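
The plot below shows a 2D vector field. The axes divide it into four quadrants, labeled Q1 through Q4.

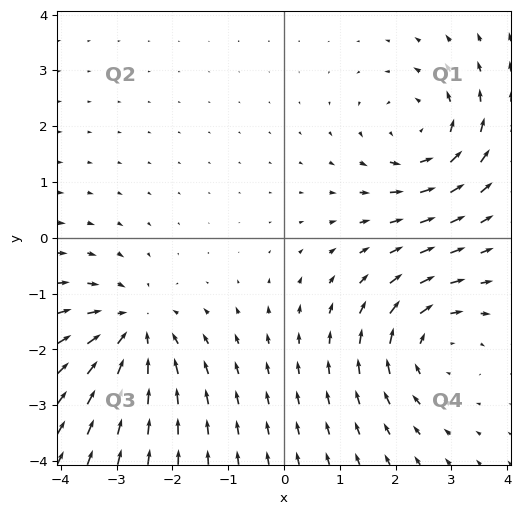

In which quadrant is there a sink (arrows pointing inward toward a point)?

The sink sits at approximately (-2.7, -1.6), which lies in quadrant Q3. The divergence there is about -4, negative as expected for a sink.

Q3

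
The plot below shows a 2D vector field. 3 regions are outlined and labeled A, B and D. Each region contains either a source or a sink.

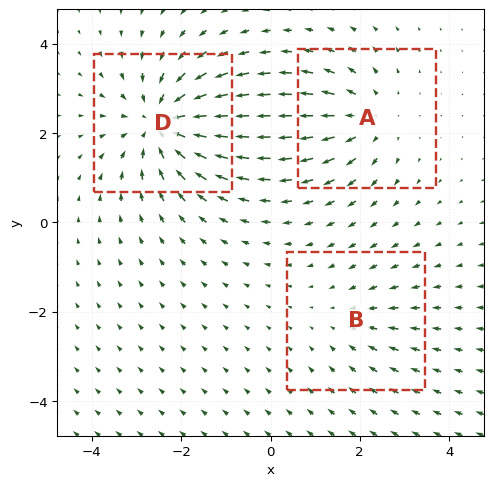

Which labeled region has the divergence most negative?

Divergence at each region's feature centre — A: about +3, B: about -2, D: about -5. Region D is most negative.

D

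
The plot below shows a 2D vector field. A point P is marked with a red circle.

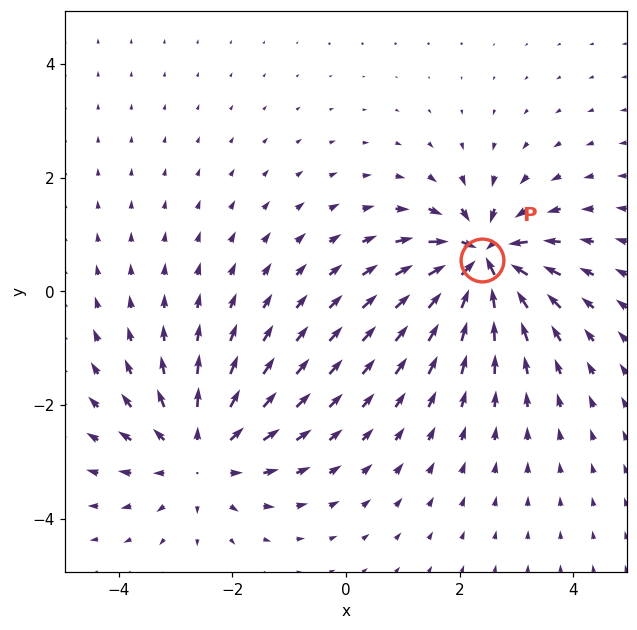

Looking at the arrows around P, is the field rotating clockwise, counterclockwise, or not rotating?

Near P at (2.4, 0.5) the arrows show no circulation. The curl there is ≈0.

not rotating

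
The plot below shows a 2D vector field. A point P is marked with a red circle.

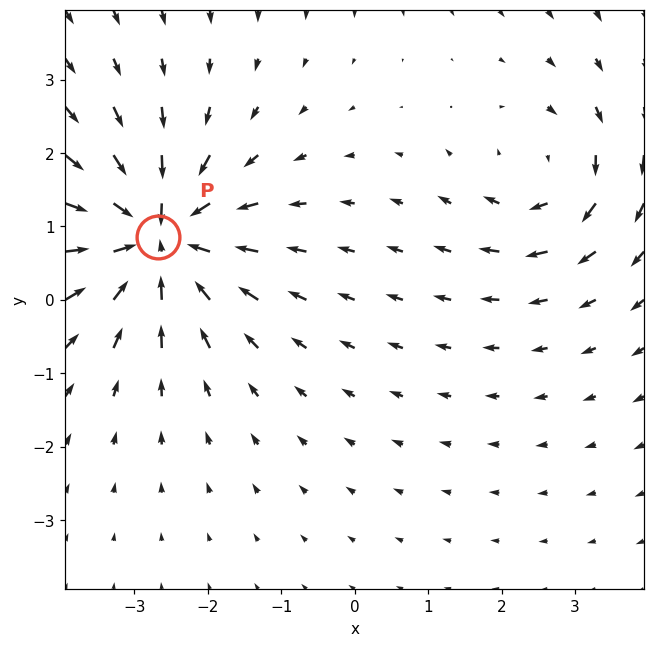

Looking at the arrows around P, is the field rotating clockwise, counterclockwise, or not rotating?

Near P at (-2.7, 0.9) the arrows show no circulation. The curl there is ≈0.

not rotating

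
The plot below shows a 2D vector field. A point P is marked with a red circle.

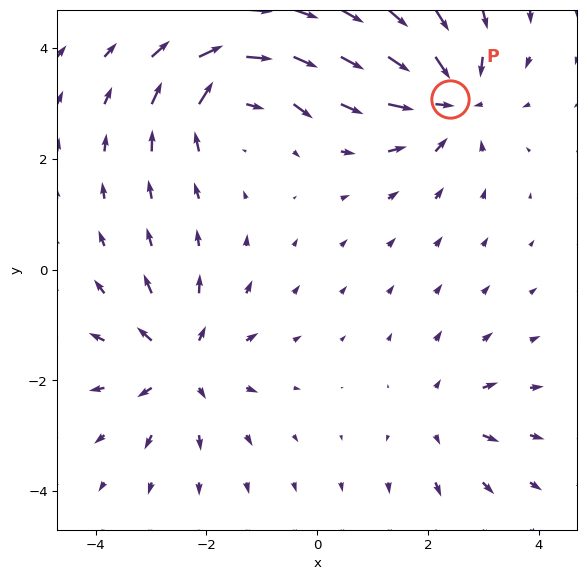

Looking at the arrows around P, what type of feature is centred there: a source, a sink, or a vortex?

sink

At P (2.4, 3.1) the arrows converge inward. Divergence about -6, curl ≈0 — negative divergence with near-zero curl is a sink.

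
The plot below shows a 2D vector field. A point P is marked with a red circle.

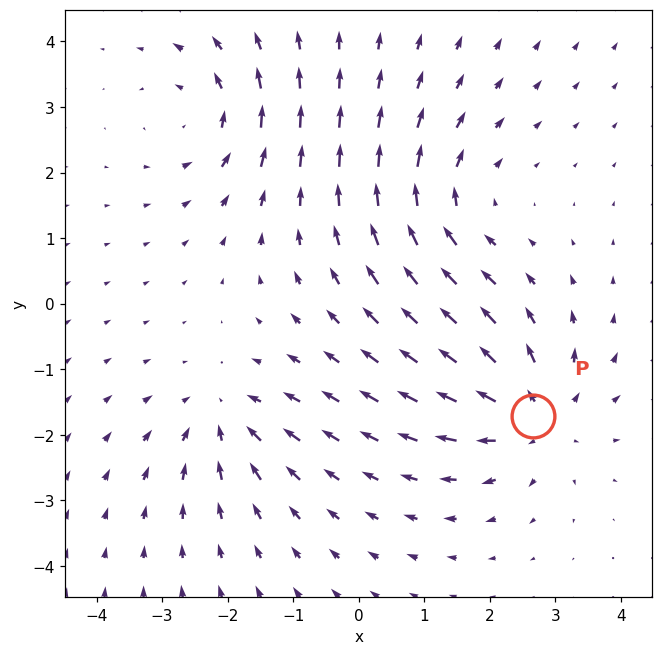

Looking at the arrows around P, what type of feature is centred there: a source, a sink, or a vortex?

At P (2.7, -1.7) the arrows spread outward. Divergence about +4, curl ≈0 — positive divergence with near-zero curl is a source.

source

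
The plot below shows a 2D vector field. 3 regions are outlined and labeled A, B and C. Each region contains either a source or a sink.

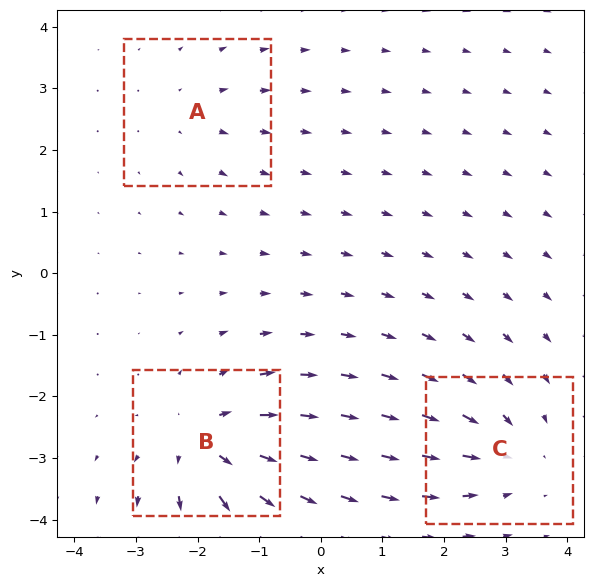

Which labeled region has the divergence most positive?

Divergence at each region's feature centre — A: about +2, B: about +5, C: about -3. Region B is most positive.

B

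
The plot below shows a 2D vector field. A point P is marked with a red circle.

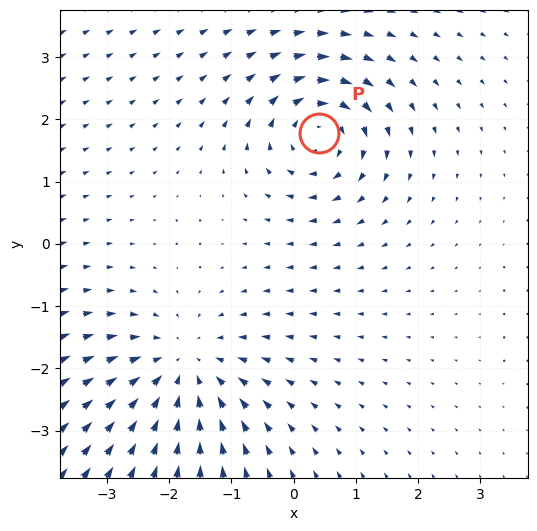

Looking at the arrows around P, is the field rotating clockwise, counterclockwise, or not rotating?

clockwise

Near P at (0.4, 1.8) the arrows circulate clockwise. The curl (z-component) there is about -5; negative curl means clockwise rotation.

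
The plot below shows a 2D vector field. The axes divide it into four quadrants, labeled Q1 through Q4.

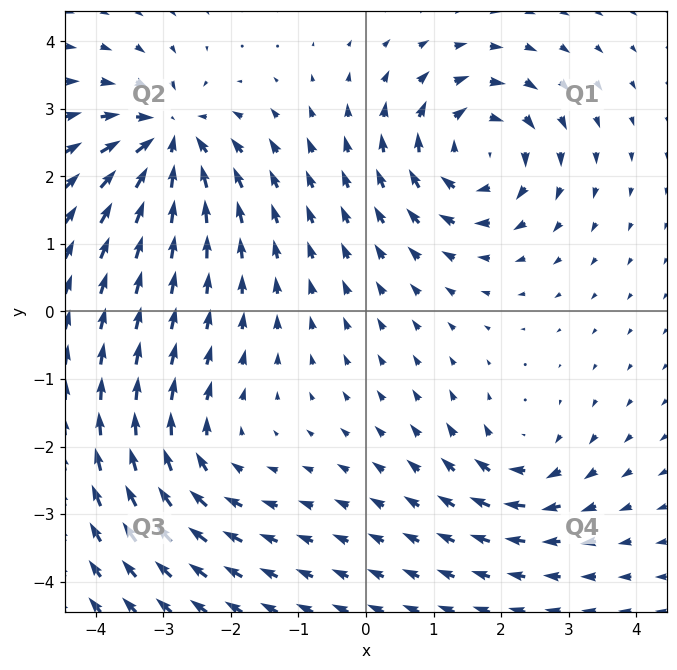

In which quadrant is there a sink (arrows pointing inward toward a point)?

Q2

The sink sits at approximately (-2.9, 2.5), which lies in quadrant Q2. The divergence there is about -7, negative as expected for a sink.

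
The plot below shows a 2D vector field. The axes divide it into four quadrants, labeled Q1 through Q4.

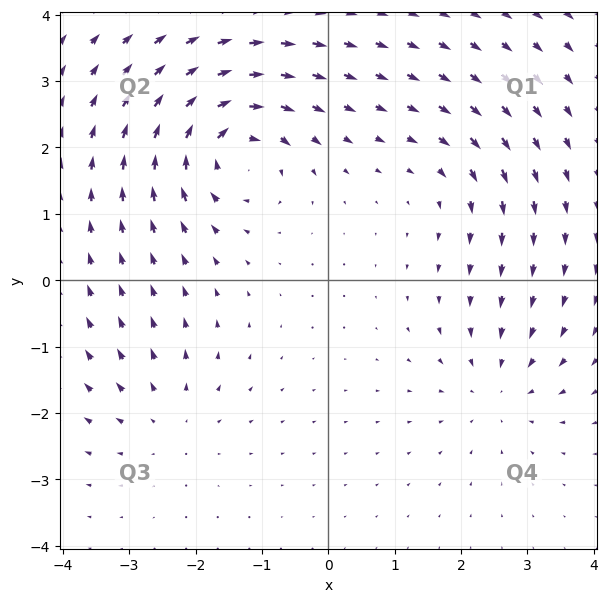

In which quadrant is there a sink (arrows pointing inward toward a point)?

Q4

The sink sits at approximately (2.6, -1.6), which lies in quadrant Q4. The divergence there is about -3, negative as expected for a sink.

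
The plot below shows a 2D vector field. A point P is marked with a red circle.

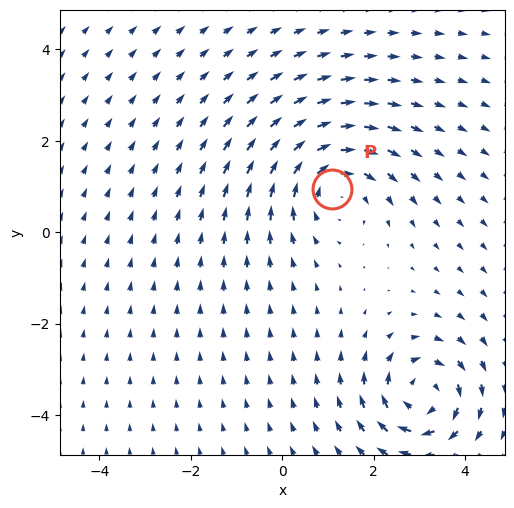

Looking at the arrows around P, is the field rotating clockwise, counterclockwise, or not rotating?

clockwise

Near P at (1.1, 0.9) the arrows circulate clockwise. The curl (z-component) there is about -4; negative curl means clockwise rotation.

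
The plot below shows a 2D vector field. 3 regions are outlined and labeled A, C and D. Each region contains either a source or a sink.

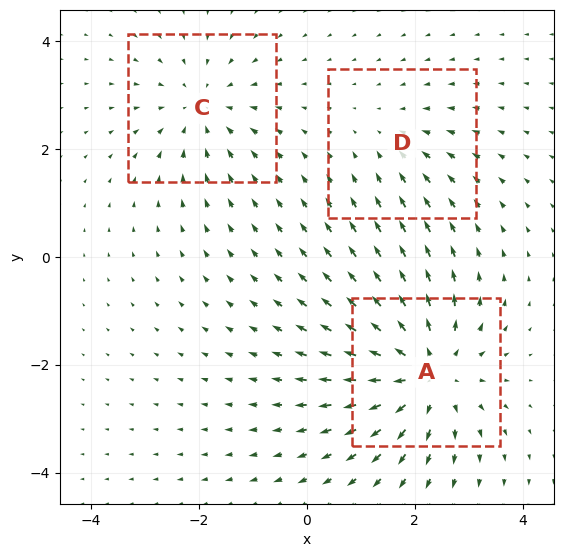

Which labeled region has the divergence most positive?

Divergence at each region's feature centre — A: about +4, C: about -3, D: about -2. Region A is most positive.

A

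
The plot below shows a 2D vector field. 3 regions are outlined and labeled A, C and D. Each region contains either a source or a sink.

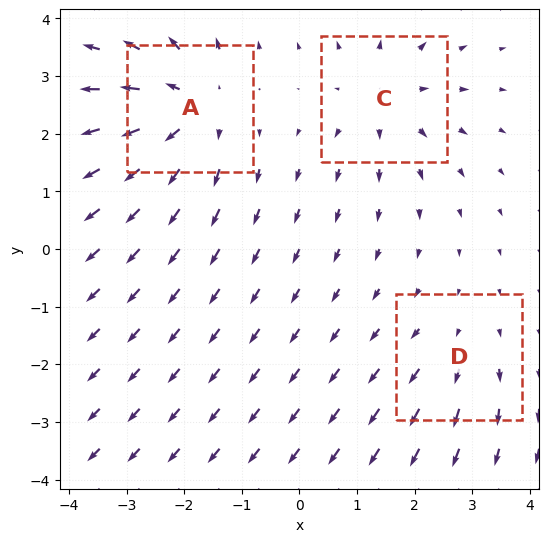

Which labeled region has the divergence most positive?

A

Divergence at each region's feature centre — A: about +4, C: about +3, D: about +2. Region A is most positive.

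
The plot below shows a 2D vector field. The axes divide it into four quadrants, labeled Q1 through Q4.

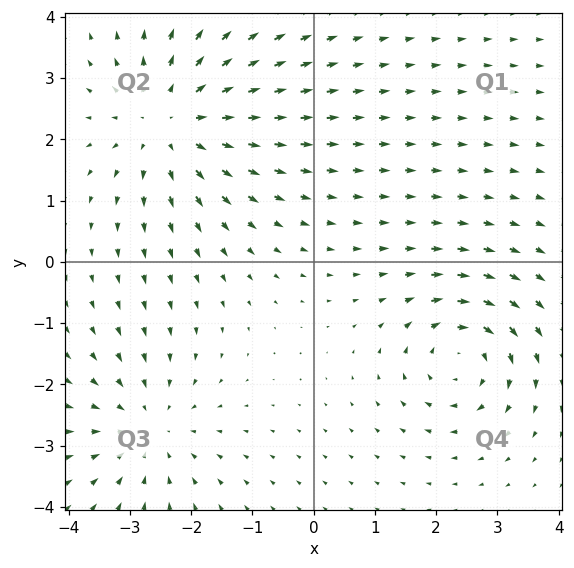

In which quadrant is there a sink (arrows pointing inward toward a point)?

Q3

The sink sits at approximately (-2.7, -2.7), which lies in quadrant Q3. The divergence there is about -3, negative as expected for a sink.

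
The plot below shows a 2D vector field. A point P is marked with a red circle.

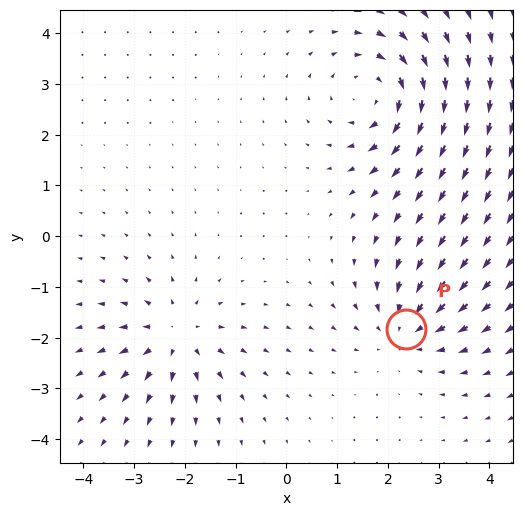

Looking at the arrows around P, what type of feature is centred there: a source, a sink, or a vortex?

sink

At P (2.4, -1.8) the arrows converge inward. Divergence about -3, curl ≈0 — negative divergence with near-zero curl is a sink.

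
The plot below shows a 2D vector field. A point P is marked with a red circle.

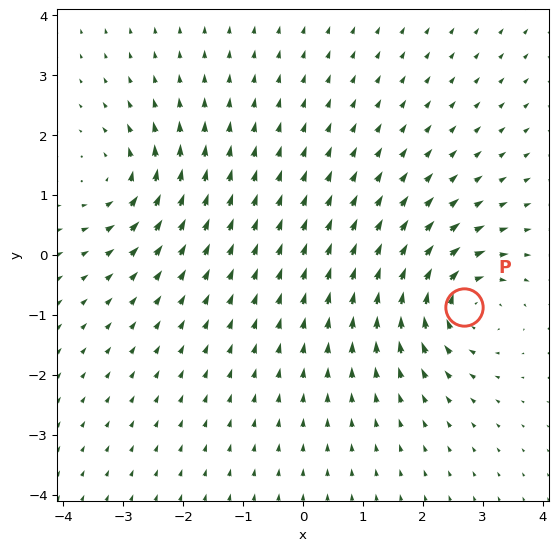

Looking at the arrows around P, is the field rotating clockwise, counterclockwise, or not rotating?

Near P at (2.7, -0.9) the arrows circulate clockwise. The curl (z-component) there is about -6; negative curl means clockwise rotation.

clockwise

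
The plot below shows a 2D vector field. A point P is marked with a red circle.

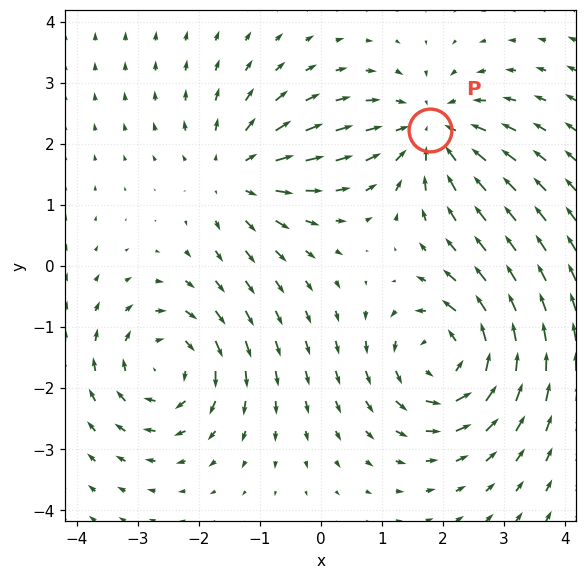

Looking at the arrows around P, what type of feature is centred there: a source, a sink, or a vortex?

At P (1.8, 2.2) the arrows converge inward. Divergence about -4, curl ≈0 — negative divergence with near-zero curl is a sink.

sink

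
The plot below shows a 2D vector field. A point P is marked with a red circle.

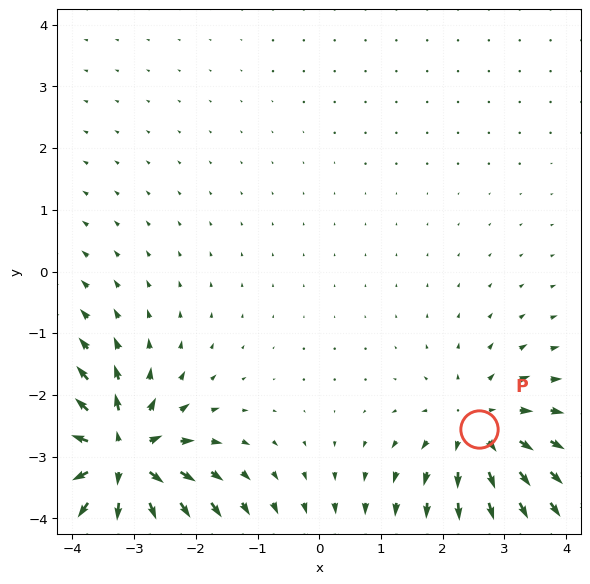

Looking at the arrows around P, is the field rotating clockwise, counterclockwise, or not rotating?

not rotating

Near P at (2.6, -2.5) the arrows show no circulation. The curl there is ≈0.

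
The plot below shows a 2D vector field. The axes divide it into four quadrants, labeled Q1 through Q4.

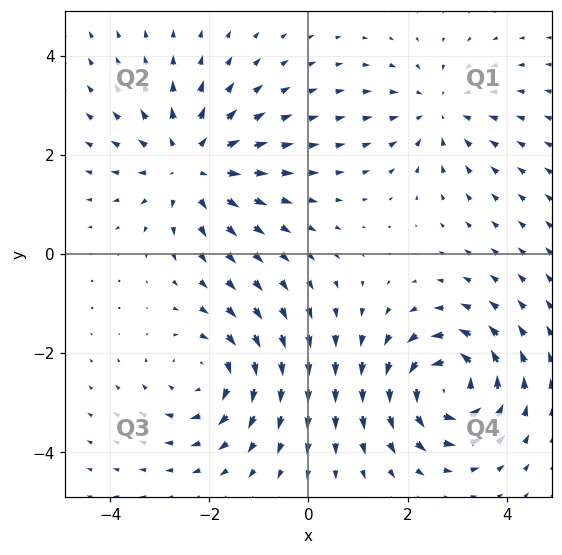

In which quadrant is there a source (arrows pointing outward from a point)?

The source sits at approximately (-2.4, 1.8), which lies in quadrant Q2. The divergence there is about +4, positive as expected for a source.

Q2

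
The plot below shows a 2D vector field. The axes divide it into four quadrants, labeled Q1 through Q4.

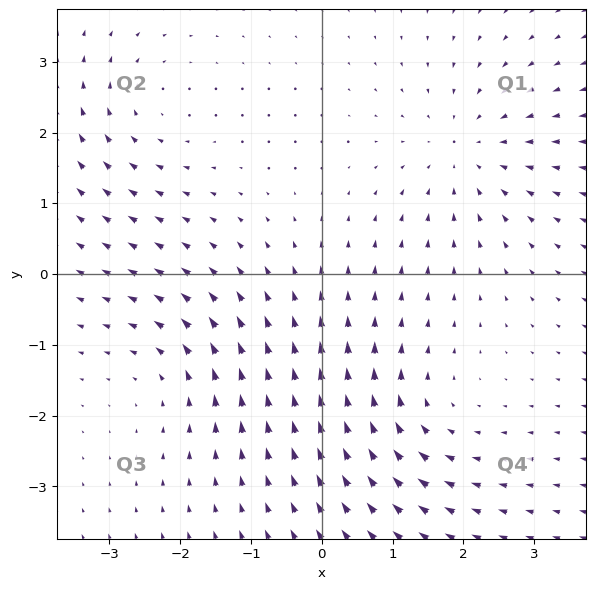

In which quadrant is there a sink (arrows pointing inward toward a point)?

Q1

The sink sits at approximately (2.0, 1.7), which lies in quadrant Q1. The divergence there is about -3, negative as expected for a sink.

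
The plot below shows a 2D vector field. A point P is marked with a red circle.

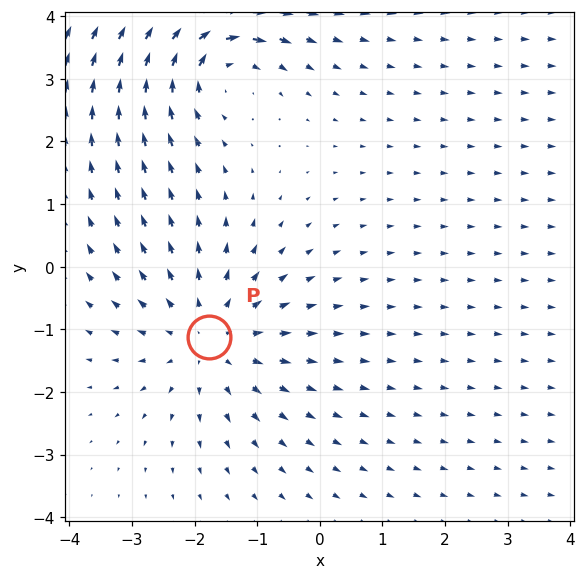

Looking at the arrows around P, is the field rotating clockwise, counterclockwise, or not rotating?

Near P at (-1.8, -1.1) the arrows show no circulation. The curl there is ≈0.

not rotating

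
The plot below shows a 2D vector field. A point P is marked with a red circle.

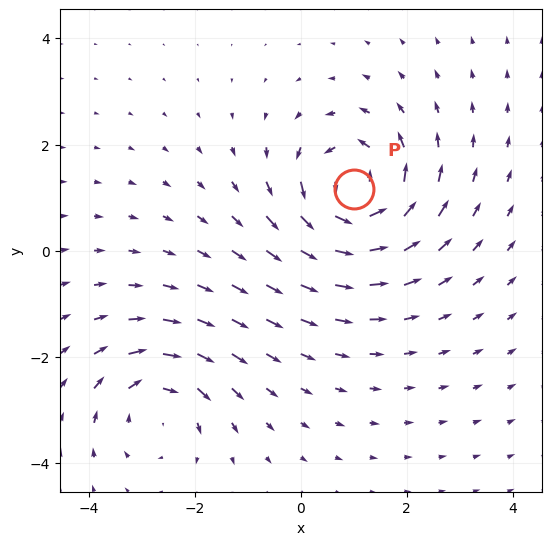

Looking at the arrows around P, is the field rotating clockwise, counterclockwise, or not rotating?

counterclockwise

Near P at (1.0, 1.2) the arrows circulate counterclockwise. The curl (z-component) there is about +5; positive curl means counterclockwise rotation.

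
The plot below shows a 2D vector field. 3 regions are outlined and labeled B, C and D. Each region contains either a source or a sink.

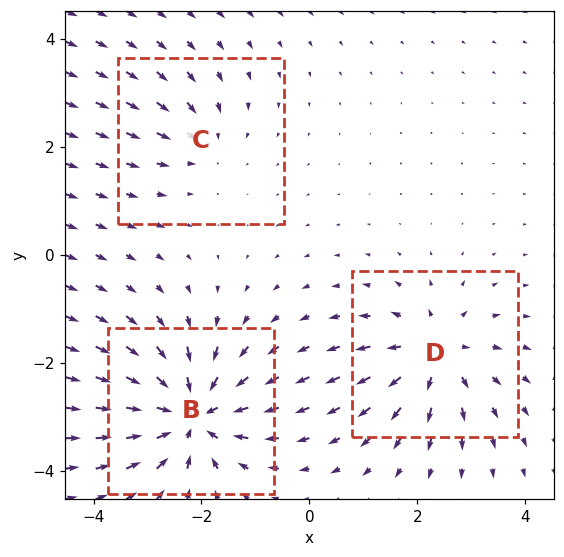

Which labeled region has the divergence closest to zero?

Divergence at each region's feature centre — B: about -6, C: about -2, D: about +4. Region C is closest to zero.

C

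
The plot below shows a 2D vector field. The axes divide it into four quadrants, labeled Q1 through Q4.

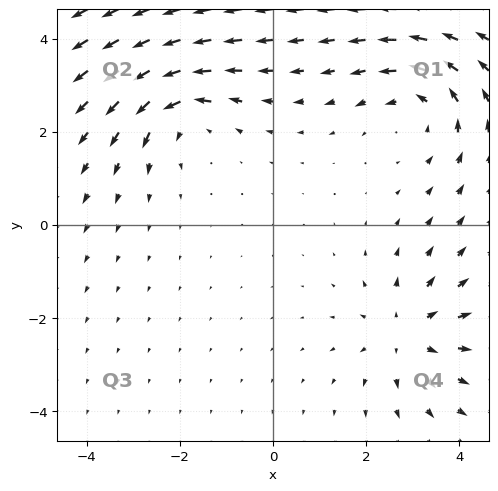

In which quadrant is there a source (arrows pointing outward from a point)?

Q4

The source sits at approximately (2.9, -2.3), which lies in quadrant Q4. The divergence there is about +3, positive as expected for a source.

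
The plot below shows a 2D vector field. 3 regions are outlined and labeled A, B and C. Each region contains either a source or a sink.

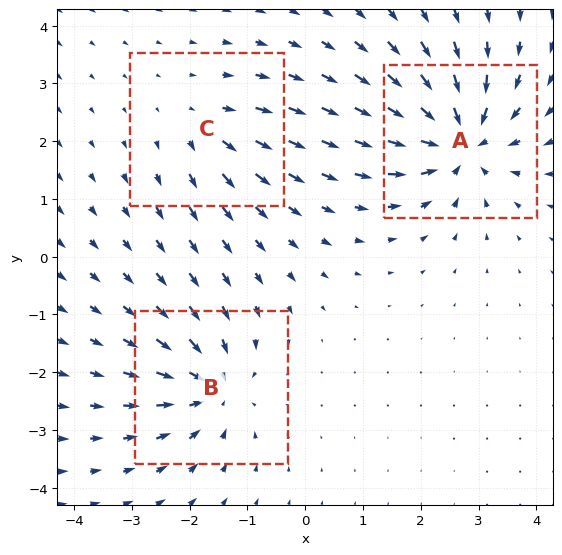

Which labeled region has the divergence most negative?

Divergence at each region's feature centre — A: about -6, B: about -4, C: about +3. Region A is most negative.

A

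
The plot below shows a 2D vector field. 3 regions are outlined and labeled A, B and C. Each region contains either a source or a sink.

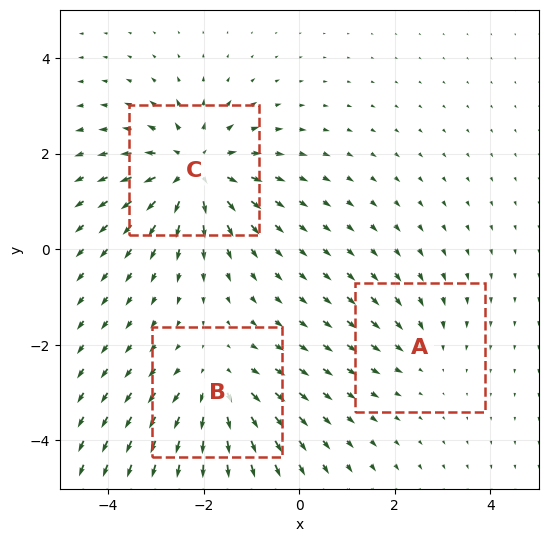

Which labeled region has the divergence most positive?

C

Divergence at each region's feature centre — A: about -2, B: about +3, C: about +5. Region C is most positive.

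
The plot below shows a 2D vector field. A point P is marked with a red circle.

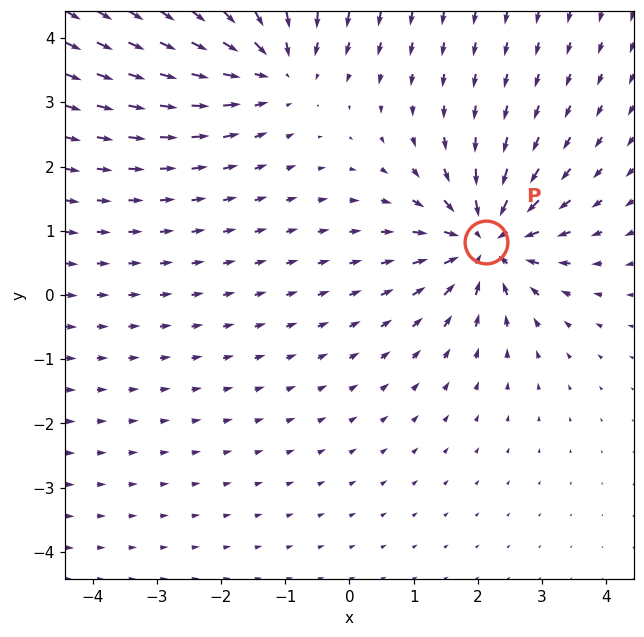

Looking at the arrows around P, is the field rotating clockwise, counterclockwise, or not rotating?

Near P at (2.1, 0.8) the arrows show no circulation. The curl there is ≈0.

not rotating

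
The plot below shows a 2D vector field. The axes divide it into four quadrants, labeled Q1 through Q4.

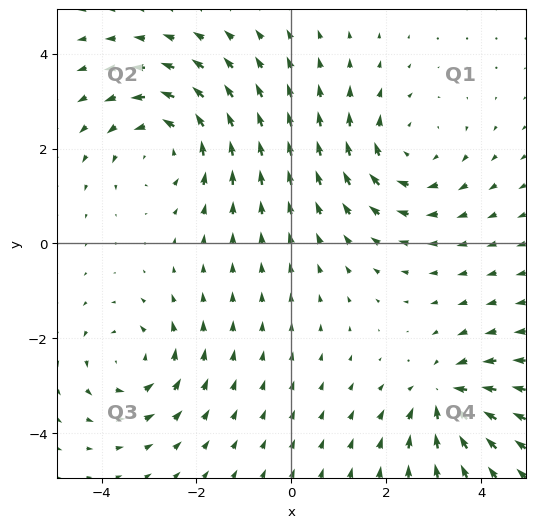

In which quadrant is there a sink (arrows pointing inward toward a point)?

The sink sits at approximately (3.2, -3.2), which lies in quadrant Q4. The divergence there is about -5, negative as expected for a sink.

Q4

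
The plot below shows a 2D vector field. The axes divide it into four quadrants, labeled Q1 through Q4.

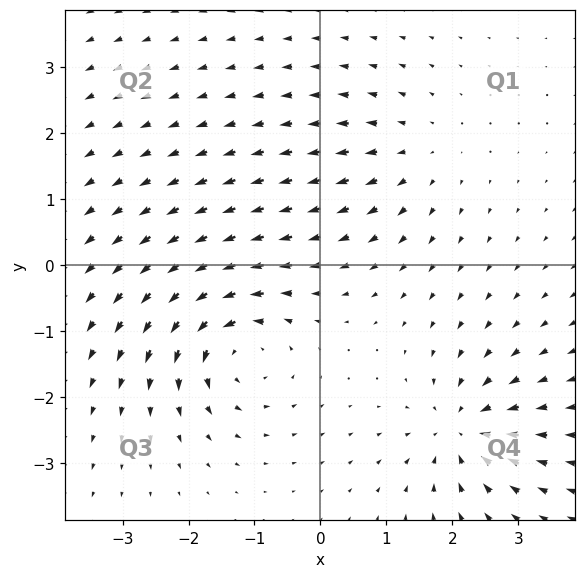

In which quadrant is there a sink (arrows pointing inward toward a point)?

The sink sits at approximately (2.2, -2.5), which lies in quadrant Q4. The divergence there is about -5, negative as expected for a sink.

Q4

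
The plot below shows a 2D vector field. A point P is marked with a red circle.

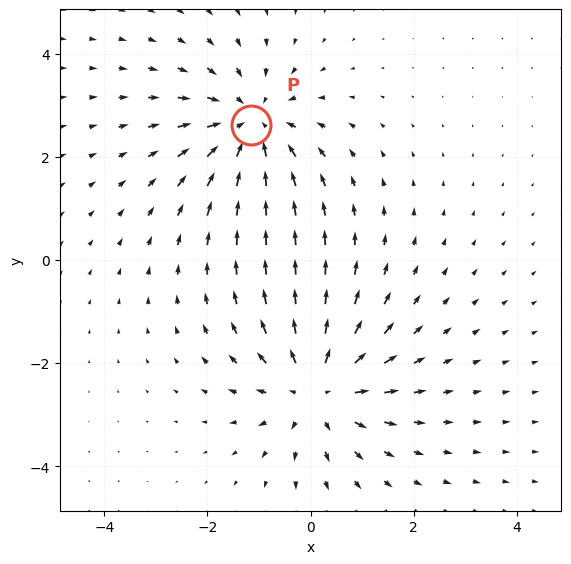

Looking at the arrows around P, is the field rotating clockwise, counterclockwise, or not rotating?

not rotating

Near P at (-1.2, 2.6) the arrows show no circulation. The curl there is ≈0.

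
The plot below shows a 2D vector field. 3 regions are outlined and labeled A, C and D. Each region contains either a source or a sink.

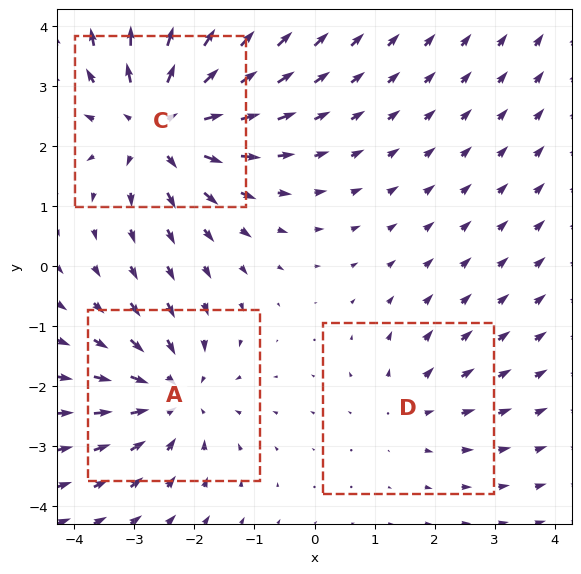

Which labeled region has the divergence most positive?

Divergence at each region's feature centre — A: about -3, C: about +4, D: about +2. Region C is most positive.

C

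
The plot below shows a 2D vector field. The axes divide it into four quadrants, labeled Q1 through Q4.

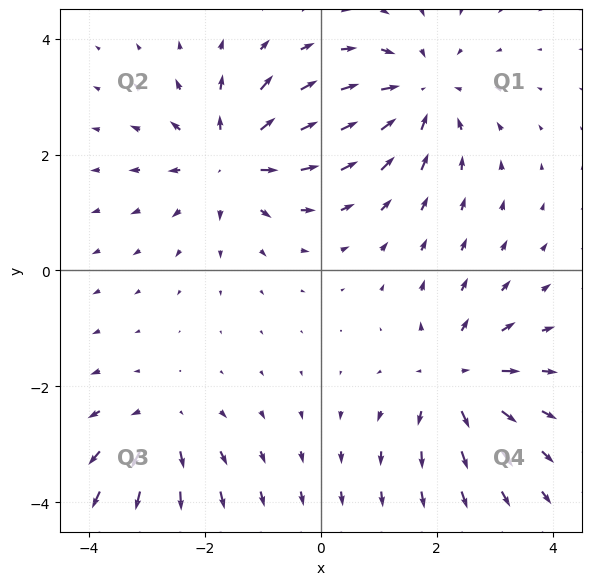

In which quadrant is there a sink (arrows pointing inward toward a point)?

Q1

The sink sits at approximately (1.7, 3.0), which lies in quadrant Q1. The divergence there is about -5, negative as expected for a sink.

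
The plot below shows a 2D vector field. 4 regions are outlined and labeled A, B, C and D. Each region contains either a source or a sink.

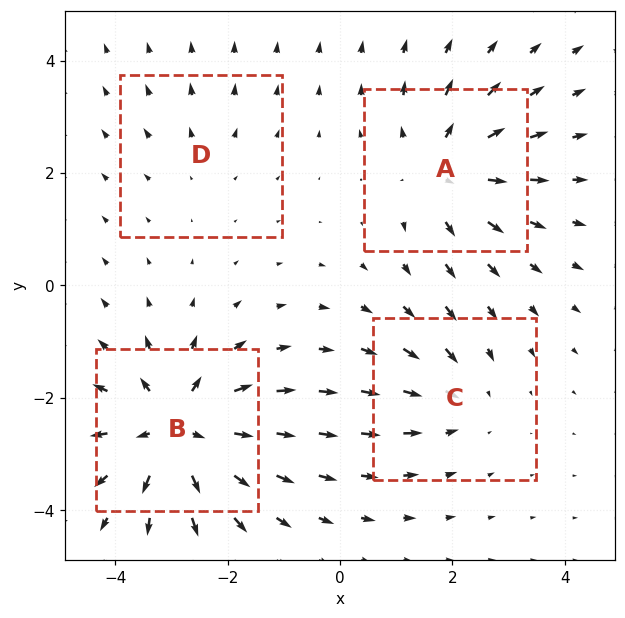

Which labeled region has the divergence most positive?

B

Divergence at each region's feature centre — A: about +5, B: about +7, C: about -3, D: about +2. Region B is most positive.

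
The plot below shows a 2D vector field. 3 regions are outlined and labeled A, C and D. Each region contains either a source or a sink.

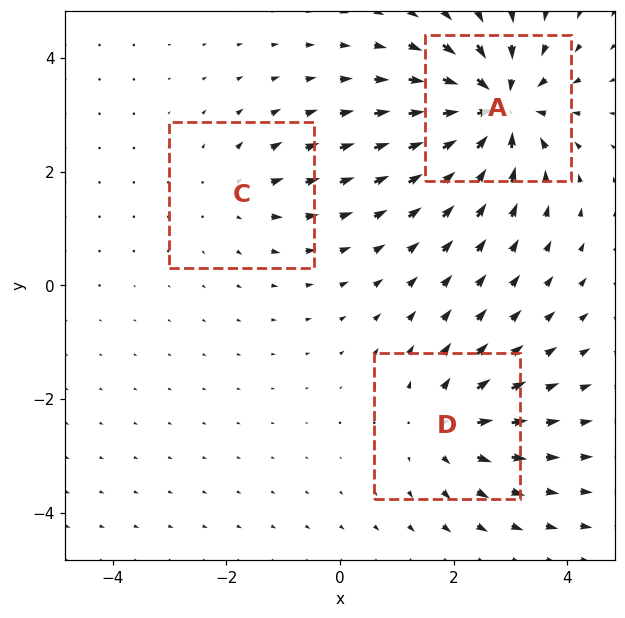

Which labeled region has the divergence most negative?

Divergence at each region's feature centre — A: about -6, C: about +2, D: about +4. Region A is most negative.

A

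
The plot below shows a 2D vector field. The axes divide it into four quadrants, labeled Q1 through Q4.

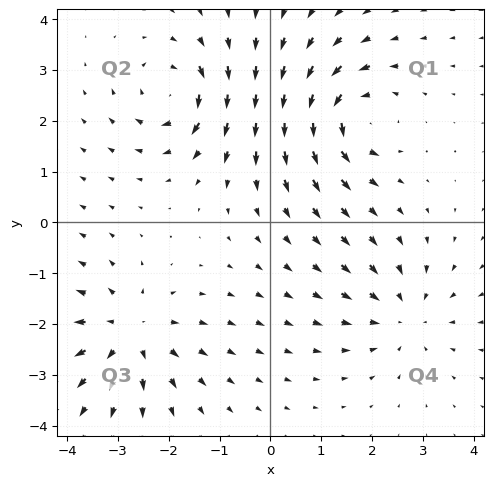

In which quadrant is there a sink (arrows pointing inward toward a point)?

Q4

The sink sits at approximately (2.6, -1.8), which lies in quadrant Q4. The divergence there is about -4, negative as expected for a sink.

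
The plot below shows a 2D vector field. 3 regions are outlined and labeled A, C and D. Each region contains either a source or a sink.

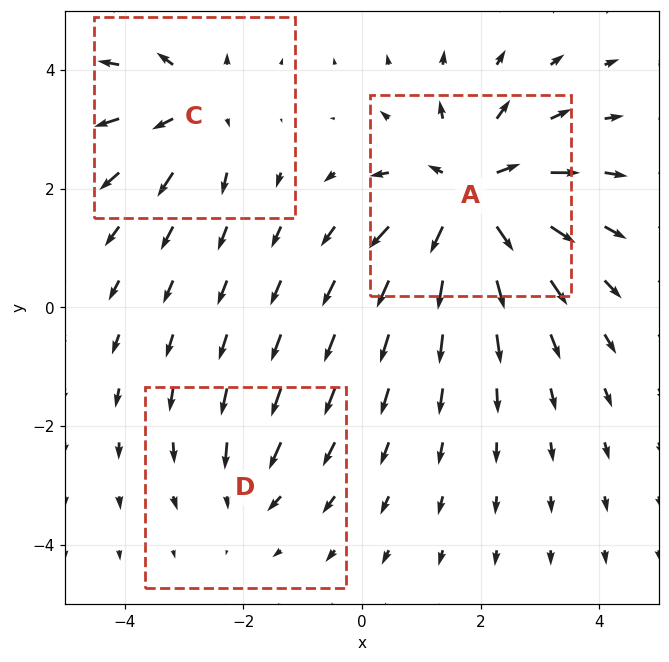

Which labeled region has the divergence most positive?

Divergence at each region's feature centre — A: about +5, C: about +3, D: about -2. Region A is most positive.

A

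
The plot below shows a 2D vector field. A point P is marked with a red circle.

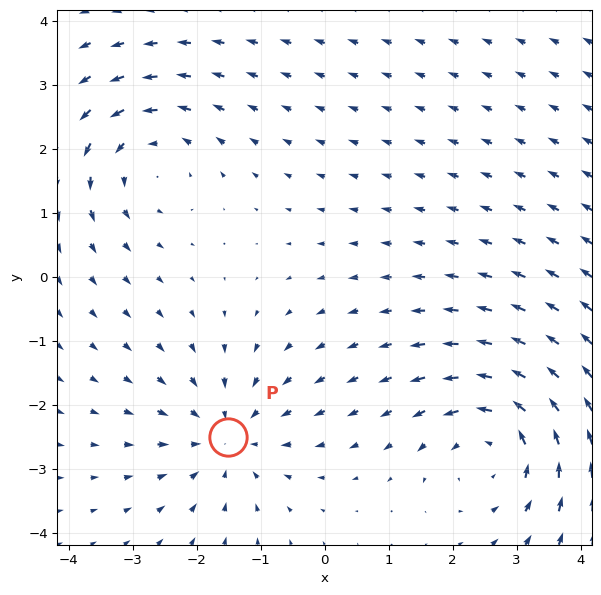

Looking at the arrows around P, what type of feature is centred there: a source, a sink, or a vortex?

At P (-1.5, -2.5) the arrows converge inward. Divergence about -4, curl ≈0 — negative divergence with near-zero curl is a sink.

sink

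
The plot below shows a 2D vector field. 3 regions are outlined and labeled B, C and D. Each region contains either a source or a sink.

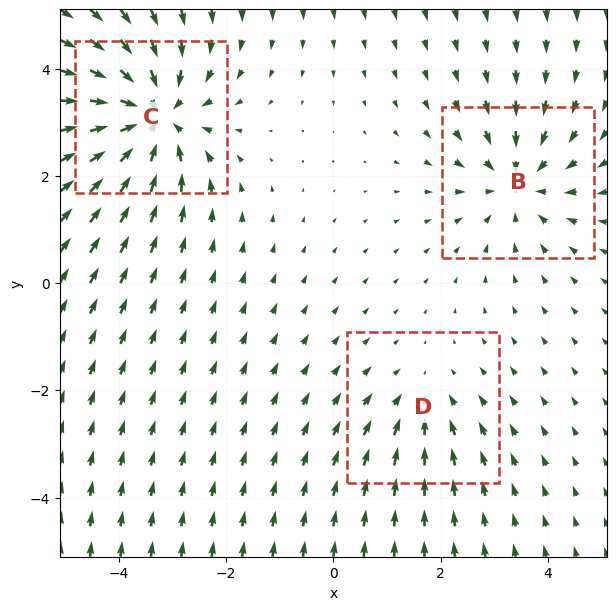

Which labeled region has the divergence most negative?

Divergence at each region's feature centre — B: about -3, C: about -5, D: about -2. Region C is most negative.

C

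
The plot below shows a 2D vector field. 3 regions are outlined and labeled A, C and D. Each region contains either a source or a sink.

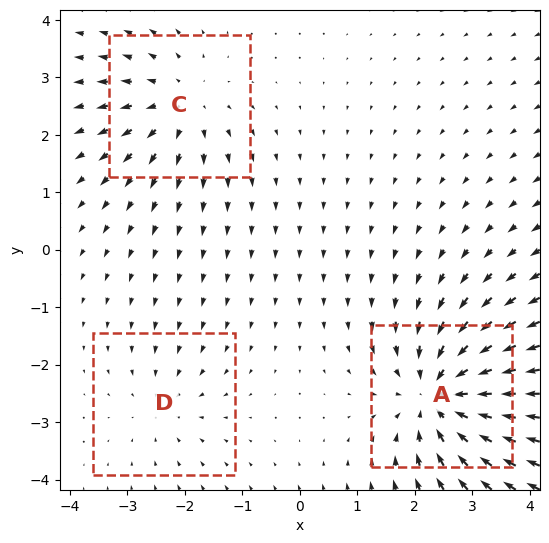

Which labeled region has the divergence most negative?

A

Divergence at each region's feature centre — A: about -6, C: about +3, D: about -2. Region A is most negative.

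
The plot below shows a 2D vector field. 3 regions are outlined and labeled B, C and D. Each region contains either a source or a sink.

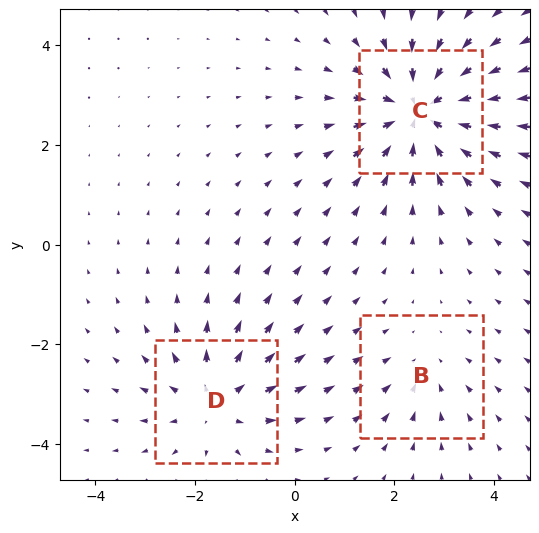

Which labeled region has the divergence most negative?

Divergence at each region's feature centre — B: about -2, C: about -5, D: about +3. Region C is most negative.

C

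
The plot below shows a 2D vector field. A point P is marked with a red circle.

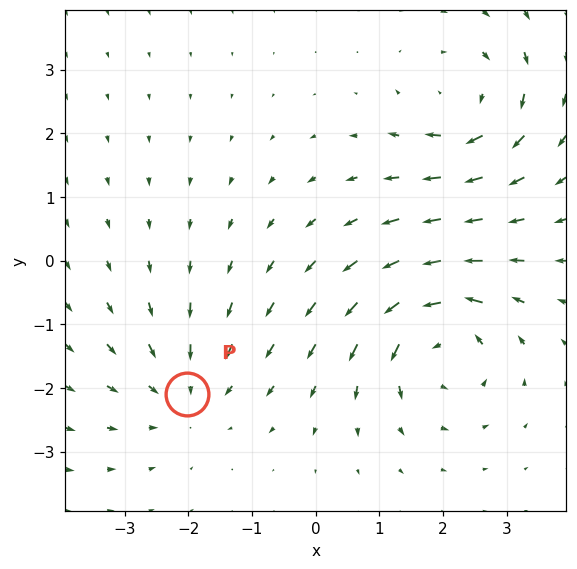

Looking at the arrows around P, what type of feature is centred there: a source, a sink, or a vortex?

At P (-2.0, -2.1) the arrows converge inward. Divergence about -3, curl ≈0 — negative divergence with near-zero curl is a sink.

sink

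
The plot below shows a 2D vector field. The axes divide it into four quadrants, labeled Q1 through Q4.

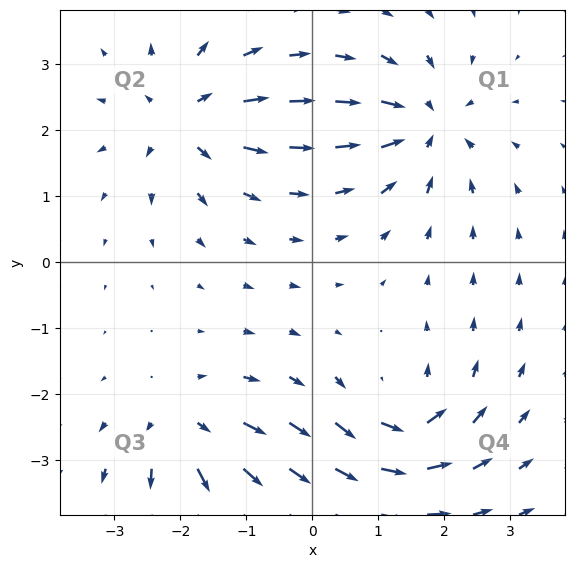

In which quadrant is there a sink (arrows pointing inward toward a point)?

Q1

The sink sits at approximately (1.7, 2.1), which lies in quadrant Q1. The divergence there is about -6, negative as expected for a sink.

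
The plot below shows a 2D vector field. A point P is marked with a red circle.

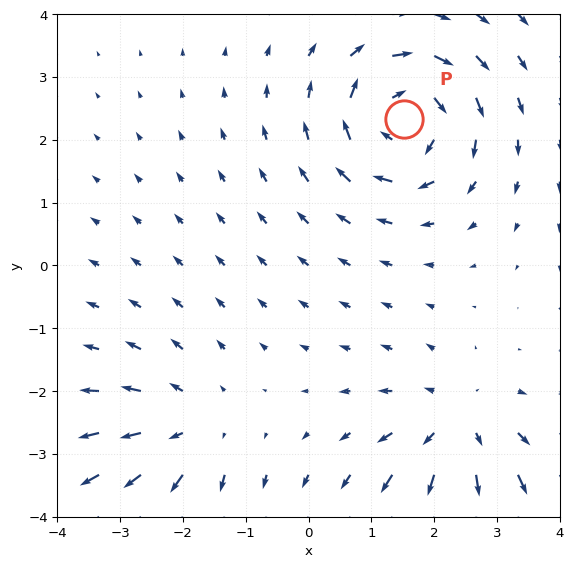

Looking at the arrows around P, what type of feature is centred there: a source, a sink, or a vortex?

vortex

At P (1.5, 2.3) the arrows circulate clockwise. Divergence ≈0, curl about -5 — near-zero divergence with nonzero curl is a vortex.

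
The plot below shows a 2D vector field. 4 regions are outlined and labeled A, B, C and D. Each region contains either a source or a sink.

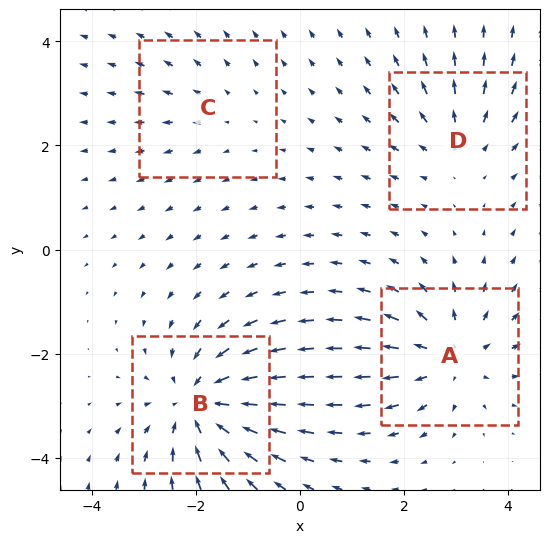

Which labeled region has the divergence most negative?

B

Divergence at each region's feature centre — A: about +5, B: about -6, C: about +2, D: about +3. Region B is most negative.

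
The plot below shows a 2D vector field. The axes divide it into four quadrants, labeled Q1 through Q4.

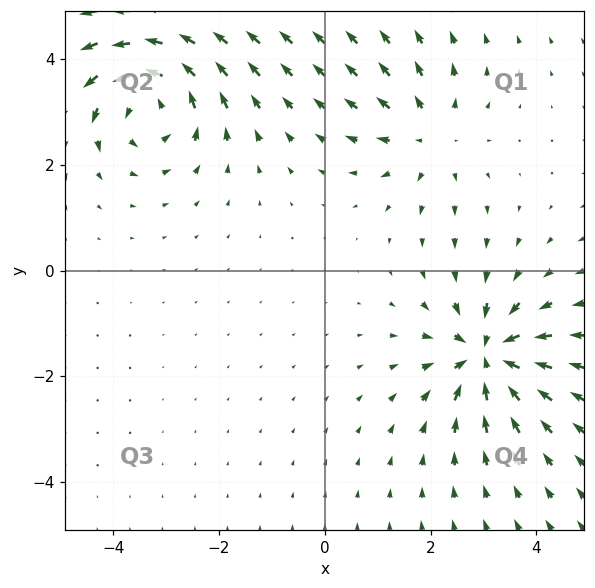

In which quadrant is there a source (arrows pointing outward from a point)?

The source sits at approximately (2.0, 2.6), which lies in quadrant Q1. The divergence there is about +4, positive as expected for a source.

Q1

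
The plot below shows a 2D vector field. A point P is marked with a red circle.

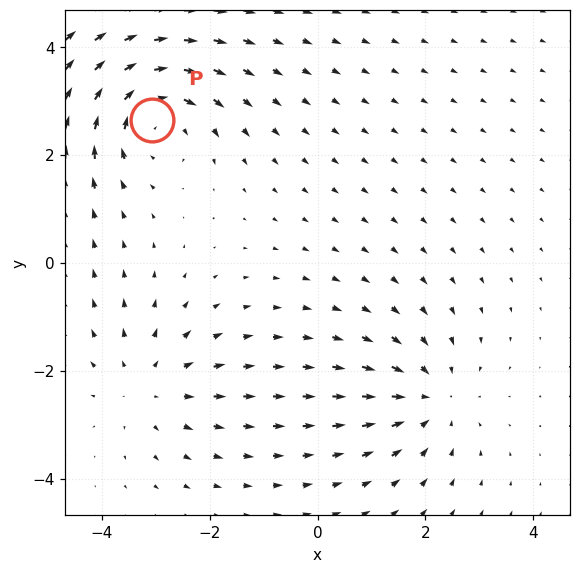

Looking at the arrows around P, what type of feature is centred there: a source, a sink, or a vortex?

vortex

At P (-3.1, 2.7) the arrows circulate clockwise. Divergence ≈0, curl about -4 — near-zero divergence with nonzero curl is a vortex.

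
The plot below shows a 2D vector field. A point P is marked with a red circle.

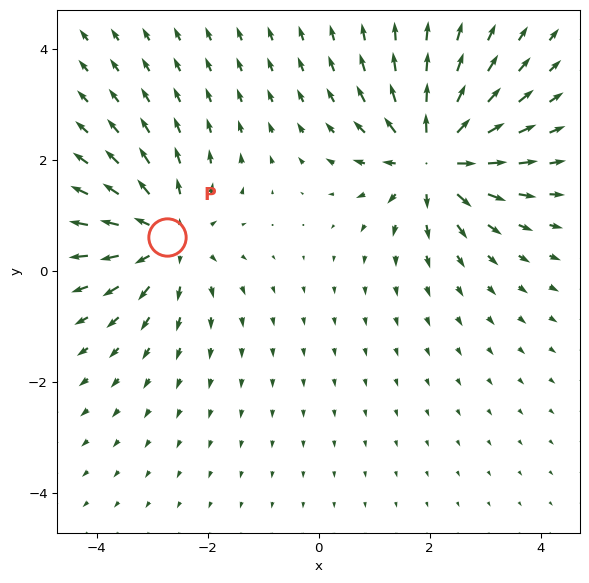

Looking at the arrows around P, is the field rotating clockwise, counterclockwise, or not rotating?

Near P at (-2.7, 0.6) the arrows show no circulation. The curl there is ≈0.

not rotating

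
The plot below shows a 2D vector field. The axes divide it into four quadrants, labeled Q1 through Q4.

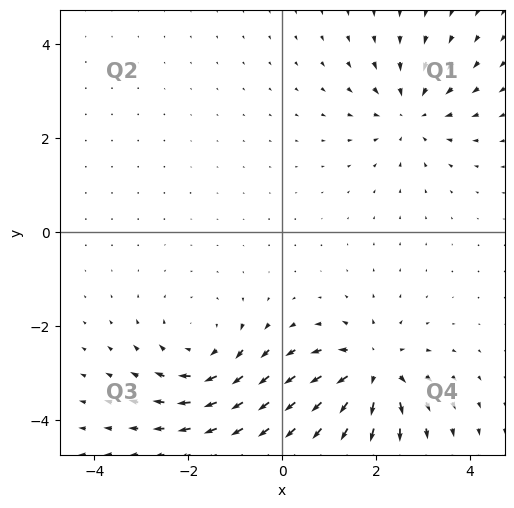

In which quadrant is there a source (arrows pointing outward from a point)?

The source sits at approximately (1.9, -3.0), which lies in quadrant Q4. The divergence there is about +6, positive as expected for a source.

Q4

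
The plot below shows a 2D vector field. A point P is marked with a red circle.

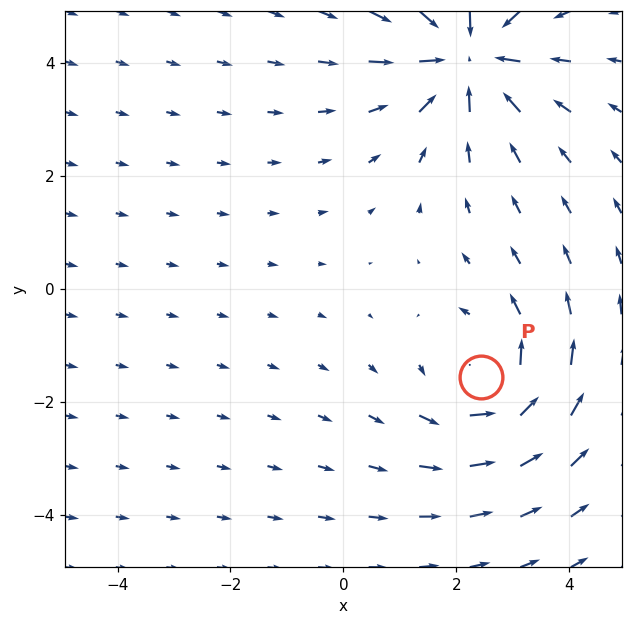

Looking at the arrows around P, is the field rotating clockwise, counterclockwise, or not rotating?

counterclockwise

Near P at (2.4, -1.6) the arrows circulate counterclockwise. The curl (z-component) there is about +3; positive curl means counterclockwise rotation.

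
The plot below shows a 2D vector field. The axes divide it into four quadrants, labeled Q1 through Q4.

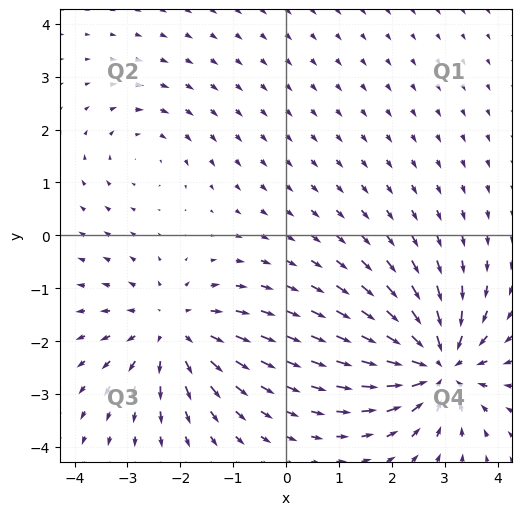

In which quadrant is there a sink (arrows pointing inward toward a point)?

Q4

The sink sits at approximately (2.9, -2.5), which lies in quadrant Q4. The divergence there is about -6, negative as expected for a sink.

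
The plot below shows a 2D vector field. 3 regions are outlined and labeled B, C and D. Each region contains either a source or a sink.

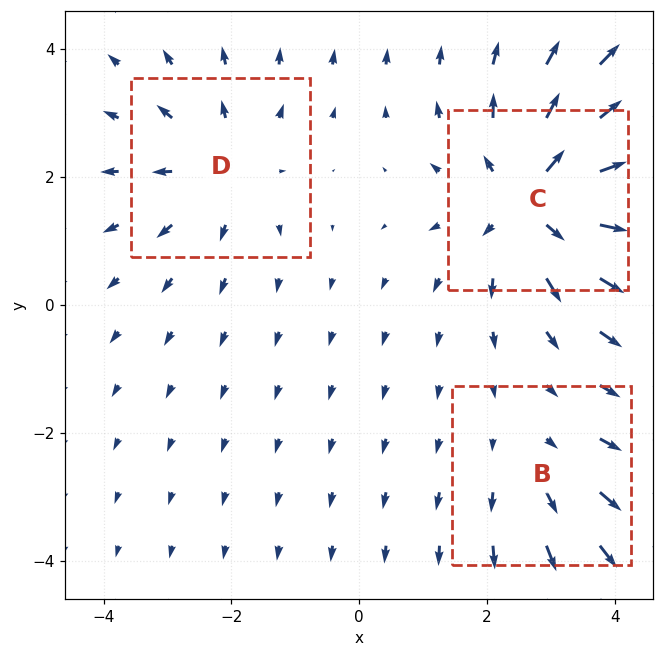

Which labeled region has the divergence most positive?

C

Divergence at each region's feature centre — B: about +2, C: about +5, D: about +3. Region C is most positive.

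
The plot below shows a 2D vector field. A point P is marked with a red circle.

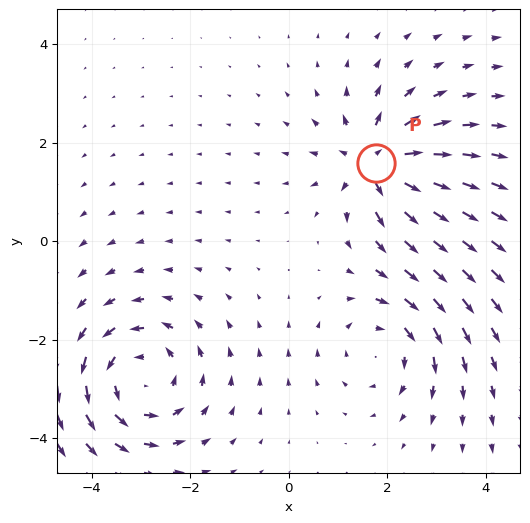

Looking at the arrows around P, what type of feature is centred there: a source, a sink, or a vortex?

At P (1.8, 1.6) the arrows spread outward. Divergence about +4, curl ≈0 — positive divergence with near-zero curl is a source.

source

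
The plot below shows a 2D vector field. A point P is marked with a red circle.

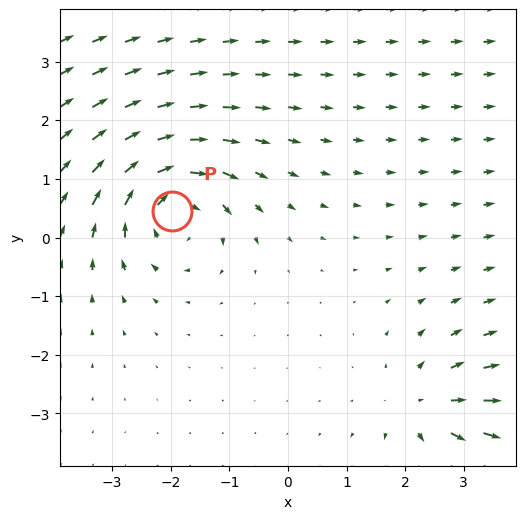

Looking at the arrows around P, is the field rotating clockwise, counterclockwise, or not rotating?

clockwise

Near P at (-2.0, 0.5) the arrows circulate clockwise. The curl (z-component) there is about -4; negative curl means clockwise rotation.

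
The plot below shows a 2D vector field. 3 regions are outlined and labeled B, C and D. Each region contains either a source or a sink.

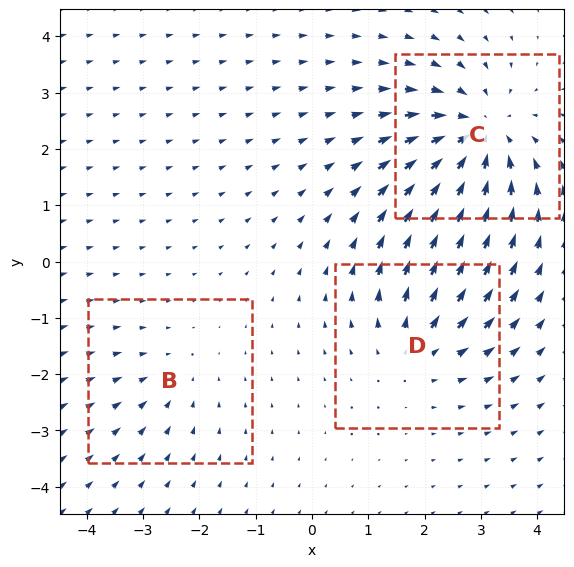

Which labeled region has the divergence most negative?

C

Divergence at each region's feature centre — B: about -2, C: about -5, D: about +3. Region C is most negative.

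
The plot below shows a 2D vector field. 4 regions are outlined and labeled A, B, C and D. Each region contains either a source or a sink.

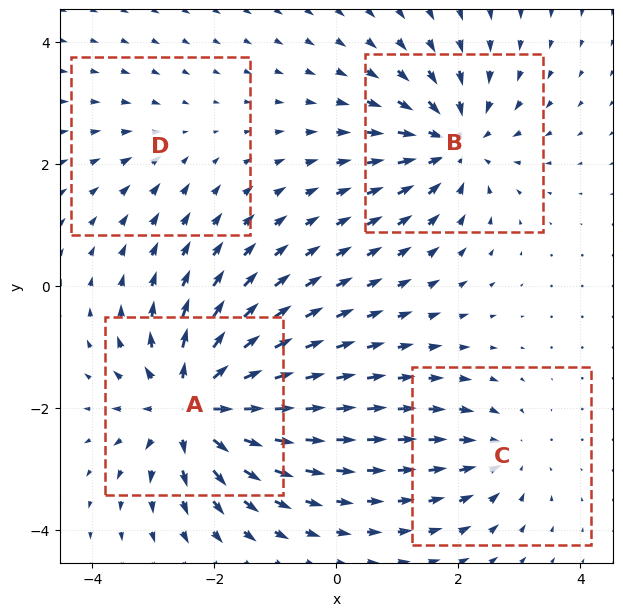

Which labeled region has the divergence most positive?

Divergence at each region's feature centre — A: about +8, B: about -6, C: about -4, D: about -2. Region A is most positive.

A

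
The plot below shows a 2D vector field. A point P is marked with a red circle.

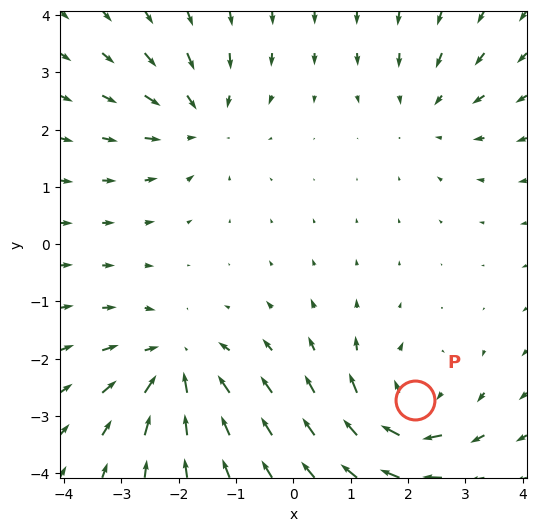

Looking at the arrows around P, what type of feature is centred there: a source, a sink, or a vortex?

vortex

At P (2.1, -2.7) the arrows circulate clockwise. Divergence ≈0, curl about -6 — near-zero divergence with nonzero curl is a vortex.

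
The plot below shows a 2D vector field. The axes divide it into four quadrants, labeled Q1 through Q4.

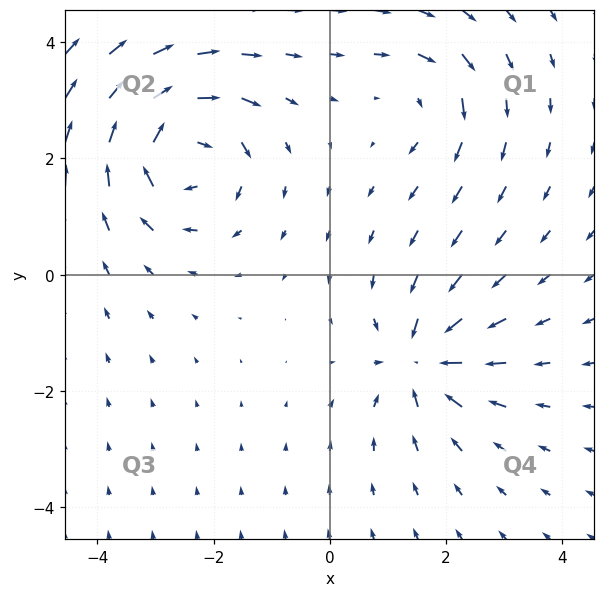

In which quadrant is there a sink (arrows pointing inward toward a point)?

Q4

The sink sits at approximately (1.6, -1.5), which lies in quadrant Q4. The divergence there is about -5, negative as expected for a sink.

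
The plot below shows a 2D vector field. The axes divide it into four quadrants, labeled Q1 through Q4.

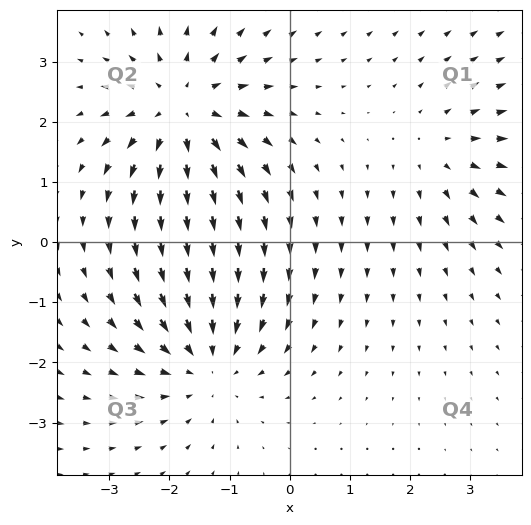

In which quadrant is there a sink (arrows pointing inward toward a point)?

The sink sits at approximately (-1.4, -2.0), which lies in quadrant Q3. The divergence there is about -4, negative as expected for a sink.

Q3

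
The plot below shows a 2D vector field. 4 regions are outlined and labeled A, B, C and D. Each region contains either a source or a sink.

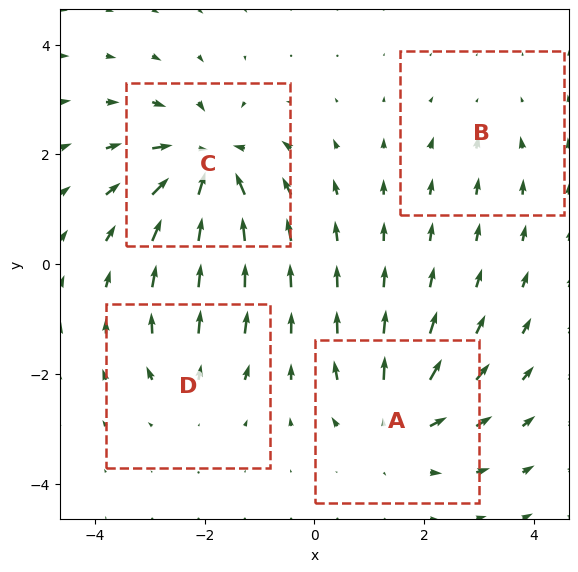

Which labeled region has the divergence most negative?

C

Divergence at each region's feature centre — A: about +6, B: about -2, C: about -8, D: about +4. Region C is most negative.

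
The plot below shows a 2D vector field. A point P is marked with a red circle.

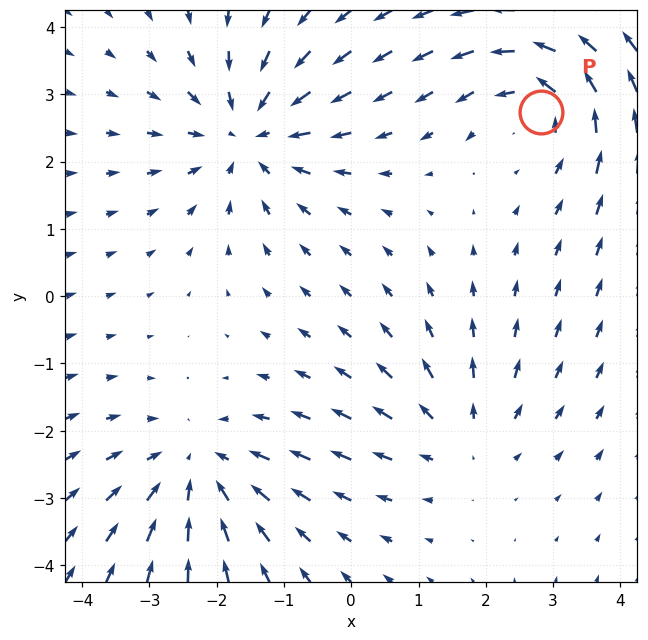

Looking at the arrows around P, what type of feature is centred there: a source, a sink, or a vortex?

vortex

At P (2.8, 2.7) the arrows circulate counterclockwise. Divergence ≈0, curl about +4 — near-zero divergence with nonzero curl is a vortex.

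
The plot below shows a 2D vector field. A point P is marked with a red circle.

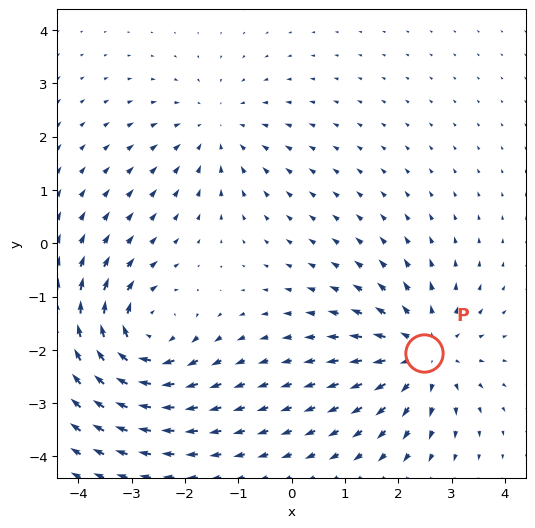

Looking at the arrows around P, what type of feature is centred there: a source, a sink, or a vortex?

source

At P (2.5, -2.1) the arrows spread outward. Divergence about +4, curl ≈0 — positive divergence with near-zero curl is a source.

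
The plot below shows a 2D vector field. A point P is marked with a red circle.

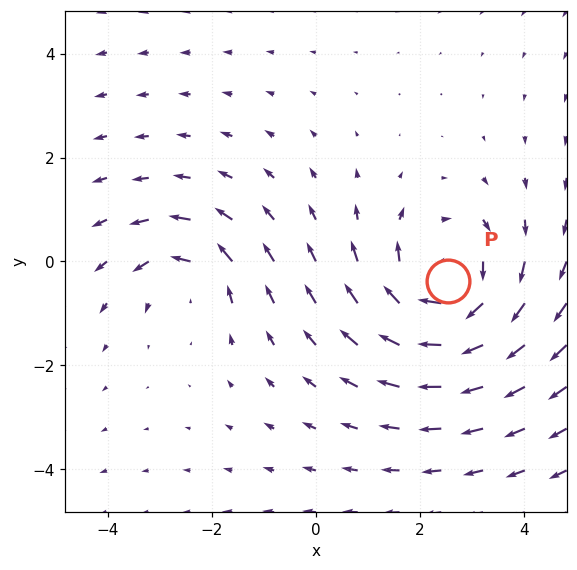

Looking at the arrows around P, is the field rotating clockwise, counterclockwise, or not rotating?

clockwise

Near P at (2.5, -0.4) the arrows circulate clockwise. The curl (z-component) there is about -4; negative curl means clockwise rotation.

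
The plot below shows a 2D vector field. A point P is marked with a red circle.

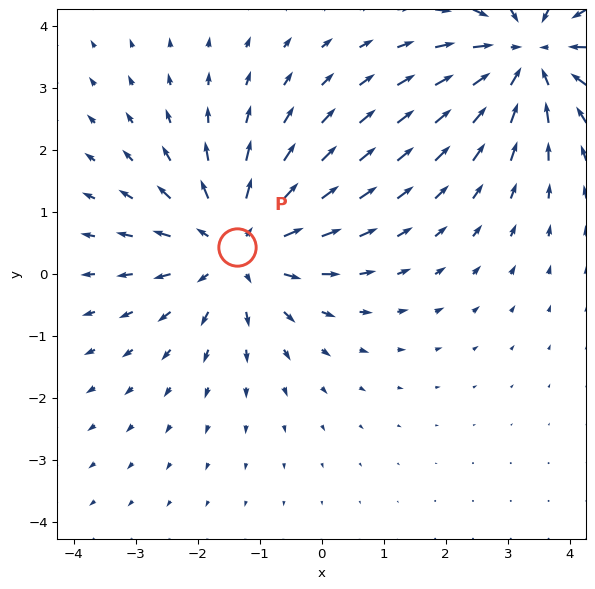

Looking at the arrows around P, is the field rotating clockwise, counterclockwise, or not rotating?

Near P at (-1.4, 0.4) the arrows show no circulation. The curl there is ≈0.

not rotating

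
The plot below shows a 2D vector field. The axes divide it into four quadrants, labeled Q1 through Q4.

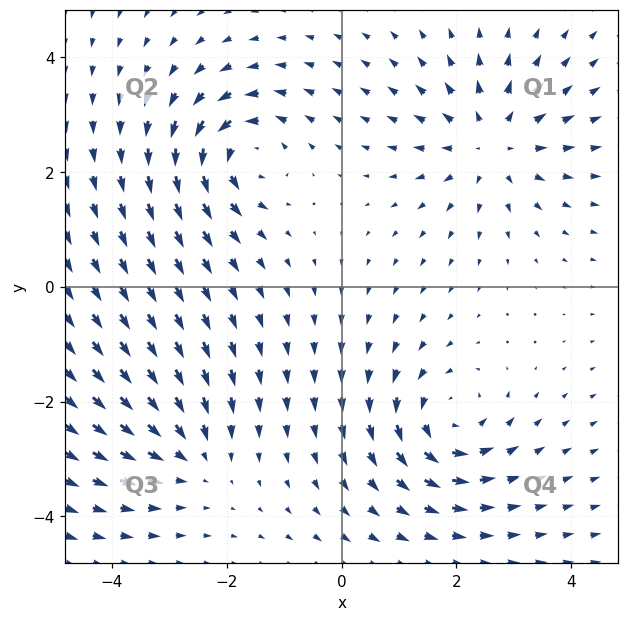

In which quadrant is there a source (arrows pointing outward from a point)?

The source sits at approximately (2.6, 2.5), which lies in quadrant Q1. The divergence there is about +4, positive as expected for a source.

Q1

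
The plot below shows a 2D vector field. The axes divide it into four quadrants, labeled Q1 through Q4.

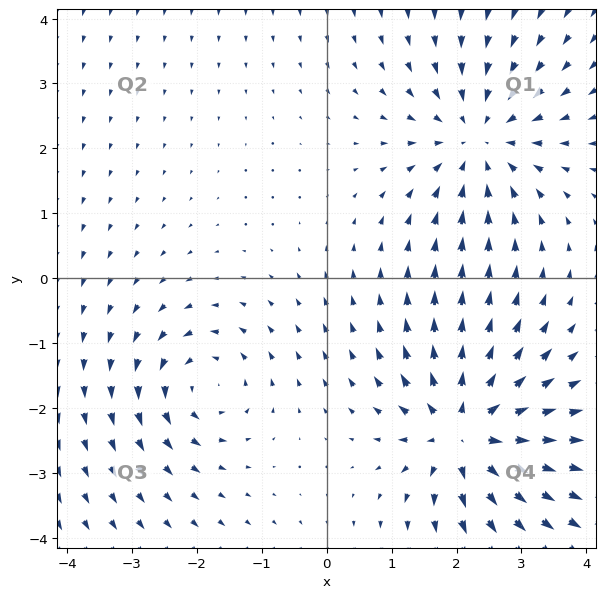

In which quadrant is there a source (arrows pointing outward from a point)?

The source sits at approximately (2.1, -2.4), which lies in quadrant Q4. The divergence there is about +6, positive as expected for a source.

Q4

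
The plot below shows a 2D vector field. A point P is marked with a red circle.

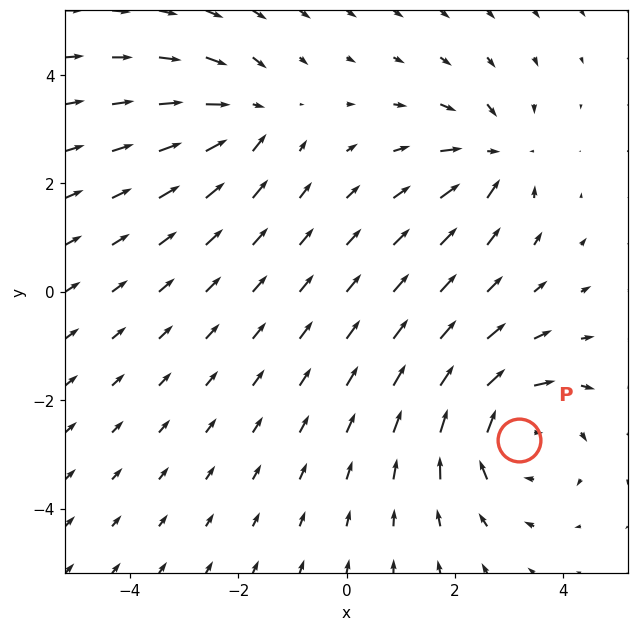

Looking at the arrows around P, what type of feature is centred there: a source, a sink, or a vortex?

At P (3.2, -2.7) the arrows circulate clockwise. Divergence ≈0, curl about -4 — near-zero divergence with nonzero curl is a vortex.

vortex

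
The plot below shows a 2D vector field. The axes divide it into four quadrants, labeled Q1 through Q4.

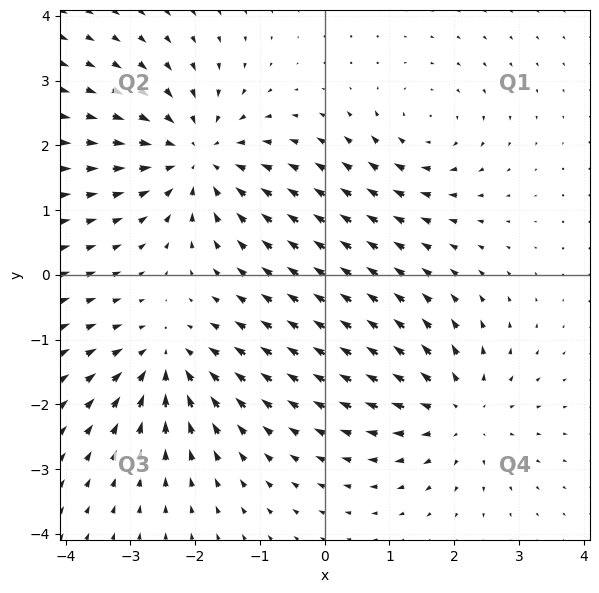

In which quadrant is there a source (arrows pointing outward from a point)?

The source sits at approximately (2.1, -2.1), which lies in quadrant Q4. The divergence there is about +4, positive as expected for a source.

Q4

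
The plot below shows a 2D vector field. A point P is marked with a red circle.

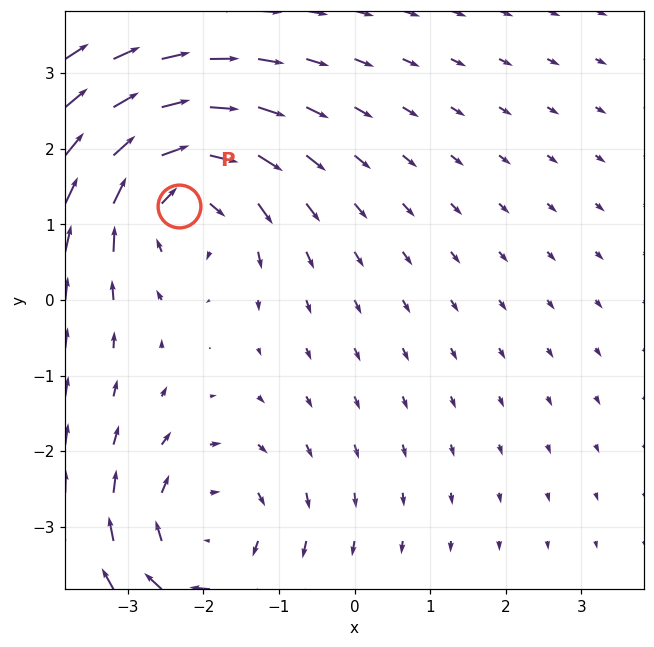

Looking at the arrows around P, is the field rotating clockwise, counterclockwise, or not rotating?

Near P at (-2.3, 1.2) the arrows circulate clockwise. The curl (z-component) there is about -5; negative curl means clockwise rotation.

clockwise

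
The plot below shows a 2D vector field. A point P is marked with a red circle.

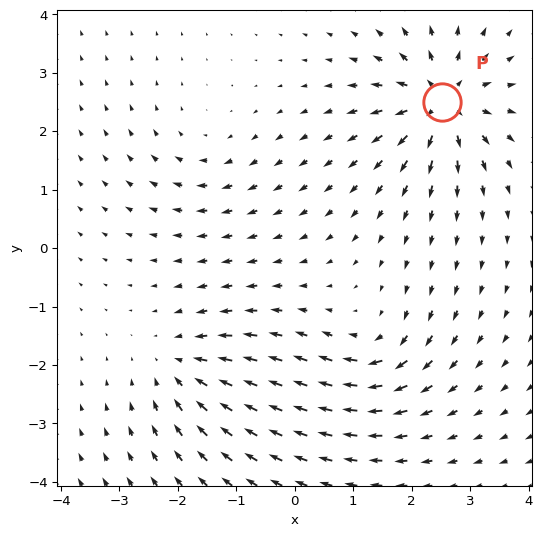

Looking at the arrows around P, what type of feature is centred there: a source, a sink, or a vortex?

source

At P (2.5, 2.5) the arrows spread outward. Divergence about +7, curl ≈0 — positive divergence with near-zero curl is a source.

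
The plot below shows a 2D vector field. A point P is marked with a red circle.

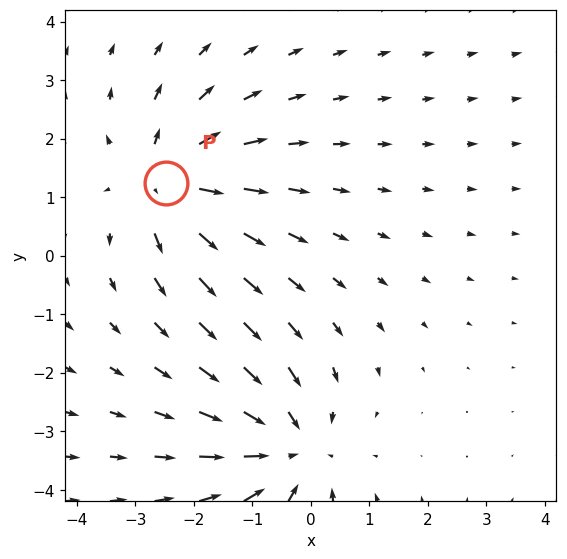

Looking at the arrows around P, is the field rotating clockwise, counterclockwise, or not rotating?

Near P at (-2.5, 1.2) the arrows show no circulation. The curl there is ≈0.

not rotating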